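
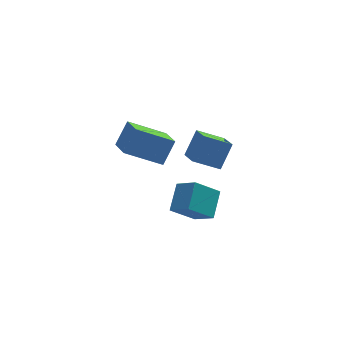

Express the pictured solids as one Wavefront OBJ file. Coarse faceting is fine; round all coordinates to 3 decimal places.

v -0.157 -0.897 -4.215
v -1.367 -0.778 -3.205
v -0.775 0.029 -5.064
v -1.984 0.148 -4.054
v 0.564 0.252 -3.486
v -0.645 0.371 -2.476
v -0.053 1.178 -4.335
v -1.263 1.297 -3.325
v -0.83 1.435 -1.272
v -0.816 0.343 -0.706
v -0.051 2.027 -0.148
v -0.038 0.936 0.418
v 0.458 1.084 -1.978
v 0.471 -0.007 -1.412
v 1.236 1.677 -0.854
v 1.25 0.585 -0.288
v -4.316 -0.349 1.723
v -3.572 0.17 2.764
v -4.318 0.995 1.056
v -3.575 1.513 2.097
v -2.605 -0.833 0.743
v -1.862 -0.315 1.784
v -2.608 0.51 0.076
v -1.864 1.029 1.117
f 2 4 1
f 5 2 1
f 1 4 3
f 3 5 1
f 2 8 4
f 6 2 5
f 6 8 2
f 4 8 3
f 7 5 3
f 3 8 7
f 7 6 5
f 8 6 7
f 10 12 9
f 13 10 9
f 9 12 11
f 11 13 9
f 10 16 12
f 14 10 13
f 14 16 10
f 12 16 11
f 15 13 11
f 11 16 15
f 15 14 13
f 16 14 15
f 18 20 17
f 21 18 17
f 17 20 19
f 19 21 17
f 18 24 20
f 22 18 21
f 22 24 18
f 20 24 19
f 23 21 19
f 19 24 23
f 23 22 21
f 24 22 23



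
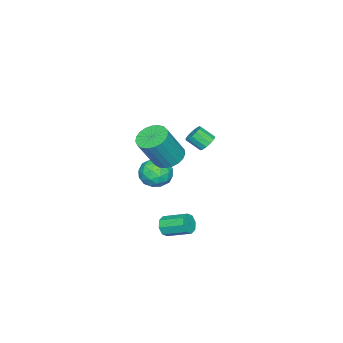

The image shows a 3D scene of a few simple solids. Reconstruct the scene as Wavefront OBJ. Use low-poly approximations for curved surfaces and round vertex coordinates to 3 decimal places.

v -3.675 -0.358 0.019
v -3.129 -0.309 -0.139
v -2.879 -1.034 0.503
v -3.425 -1.082 0.661
v -3.171 -0.106 0.106
v -2.921 -0.831 0.748
v -3.372 0.017 0.324
v -3.122 -0.708 0.966
v -3.67 0.021 0.445
v -3.42 -0.703 1.087
v -3.969 -0.095 0.43
v -3.719 -0.819 1.072
v -4.175 -0.294 0.285
v -3.925 -1.019 0.927
v -4.222 -0.514 0.056
v -3.972 -1.238 0.698
v -4.095 -0.684 -0.185
v -3.845 -1.408 0.457
v -3.835 -0.75 -0.362
v -3.585 -1.475 0.28
v -3.524 -0.692 -0.417
v -3.275 -1.417 0.225
v -3.261 -0.528 -0.334
v -3.011 -1.253 0.308
v 0.438 -0.24 -3.811
v 0.691 -0.416 -3.285
v 0.456 0.864 -2.743
v 0.202 1.04 -3.269
v 1.003 -0.233 -3.581
v 0.767 1.047 -3.039
v 0.983 -0.055 -4.012
v 0.747 1.226 -3.47
v 0.644 0.016 -4.325
v 0.408 1.296 -3.783
v 0.184 -0.064 -4.337
v -0.051 1.216 -3.795
v -0.127 -0.247 -4.041
v -0.363 1.033 -3.499
v -0.107 -0.426 -3.61
v -0.343 0.855 -3.068
v 0.232 -0.496 -3.297
v -0.004 0.784 -2.755
v -0.425 -0.353 -0.667
v 0.077 -0.707 0.039
v -0.537 -1.733 -1.279
v -0.035 -2.087 -0.573
v -0.901 -1.769 -0.418
v -0.832 -0.916 -0.04
v 0.372 -1.524 -1.2
v 0.441 -0.671 -0.822
v 0.569 -1.431 -0.291
v -0.217 -1.582 0.193
v -0.243 -0.858 -1.433
v -1.029 -1.009 -0.949
v -0.164 -0.409 -0.26
v -0.296 -2.031 -0.98
v -0.805 -1.844 -0.889
v -0.51 -2.052 -0.474
v -0.699 -0.531 -0.306
v -0.404 -0.739 0.109
v -0.978 -1.364 -0.16
v -0.056 -1.701 -1.349
v 0.239 -1.909 -0.934
v 0.05 -0.388 -0.766
v 0.345 -0.596 -0.351
v 0.518 -1.076 -1.08
v 0.42 -1.042 -0.039
v 0.355 -1.854 -0.399
v 0.594 -1.523 -0.768
v 0.634 -1.021 -0.545
v -0.042 -1.131 0.245
v -0.108 -1.942 -0.115
v -0.617 -1.755 -0.023
v -0.576 -1.254 0.199
v 0.247 -1.556 0.052
v -0.352 -0.498 -1.125
v -0.418 -1.309 -1.485
v 0.116 -1.186 -1.439
v 0.157 -0.685 -1.217
v -0.815 -0.586 -0.841
v -0.88 -1.398 -1.201
v -1.094 -1.419 -0.695
v -1.054 -0.917 -0.472
v -0.707 -0.884 -1.292
v 0.941 0.334 1.764
v 1.563 -0.069 1.347
v 2.5 -0.436 3.098
v 1.879 -0.034 3.516
v 1.682 0.264 1.353
v 2.619 -0.104 3.104
v 1.673 0.608 1.43
v 2.61 0.241 3.182
v 1.538 0.906 1.565
v 2.475 0.538 3.316
v 1.299 1.104 1.734
v 2.236 0.737 3.486
v 0.999 1.169 1.909
v 1.936 0.802 3.66
v 0.688 1.09 2.058
v 1.626 0.723 3.81
v 0.422 0.88 2.157
v 1.359 0.513 3.908
v 0.245 0.575 2.188
v 1.182 0.208 3.939
v 0.189 0.229 2.145
v 1.126 -0.138 3.897
v 0.262 -0.099 2.037
v 1.2 -0.467 3.788
v 0.454 -0.353 1.882
v 1.391 -0.72 3.633
v 0.729 -0.487 1.706
v 1.667 -0.855 3.457
v 1.041 -0.48 1.54
v 1.979 -0.847 3.291
v 1.336 -0.332 1.413
v 2.274 -0.699 3.165
f 2 1 5
f 2 5 3
f 3 5 6
f 3 6 4
f 5 1 7
f 5 7 6
f 6 7 8
f 6 8 4
f 7 1 9
f 7 9 8
f 8 9 10
f 8 10 4
f 9 1 11
f 9 11 10
f 10 11 12
f 10 12 4
f 11 1 13
f 11 13 12
f 12 13 14
f 12 14 4
f 13 1 15
f 13 15 14
f 14 15 16
f 14 16 4
f 15 1 17
f 15 17 16
f 16 17 18
f 16 18 4
f 17 1 19
f 17 19 18
f 18 19 20
f 18 20 4
f 19 1 21
f 19 21 20
f 20 21 22
f 20 22 4
f 21 1 23
f 21 23 22
f 22 23 24
f 22 24 4
f 23 1 2
f 23 2 24
f 24 2 3
f 24 3 4
f 26 25 29
f 26 29 27
f 27 29 30
f 27 30 28
f 29 25 31
f 29 31 30
f 30 31 32
f 30 32 28
f 31 25 33
f 31 33 32
f 32 33 34
f 32 34 28
f 33 25 35
f 33 35 34
f 34 35 36
f 34 36 28
f 35 25 37
f 35 37 36
f 36 37 38
f 36 38 28
f 37 25 39
f 37 39 38
f 38 39 40
f 38 40 28
f 39 25 41
f 39 41 40
f 40 41 42
f 40 42 28
f 41 25 26
f 41 26 42
f 42 26 27
f 42 27 28
f 43 80 59
f 80 54 83
f 59 83 48
f 80 83 59
f 43 59 55
f 59 48 60
f 55 60 44
f 59 60 55
f 43 55 64
f 55 44 65
f 64 65 50
f 55 65 64
f 43 64 76
f 64 50 79
f 76 79 53
f 64 79 76
f 43 76 80
f 76 53 84
f 80 84 54
f 76 84 80
f 44 60 71
f 60 48 74
f 71 74 52
f 60 74 71
f 48 83 61
f 83 54 82
f 61 82 47
f 83 82 61
f 54 84 81
f 84 53 77
f 81 77 45
f 84 77 81
f 53 79 78
f 79 50 66
f 78 66 49
f 79 66 78
f 50 65 70
f 65 44 67
f 70 67 51
f 65 67 70
f 46 72 58
f 72 52 73
f 58 73 47
f 72 73 58
f 46 58 56
f 58 47 57
f 56 57 45
f 58 57 56
f 46 56 63
f 56 45 62
f 63 62 49
f 56 62 63
f 46 63 68
f 63 49 69
f 68 69 51
f 63 69 68
f 46 68 72
f 68 51 75
f 72 75 52
f 68 75 72
f 47 73 61
f 73 52 74
f 61 74 48
f 73 74 61
f 45 57 81
f 57 47 82
f 81 82 54
f 57 82 81
f 49 62 78
f 62 45 77
f 78 77 53
f 62 77 78
f 51 69 70
f 69 49 66
f 70 66 50
f 69 66 70
f 52 75 71
f 75 51 67
f 71 67 44
f 75 67 71
f 86 85 89
f 86 89 87
f 87 89 90
f 87 90 88
f 89 85 91
f 89 91 90
f 90 91 92
f 90 92 88
f 91 85 93
f 91 93 92
f 92 93 94
f 92 94 88
f 93 85 95
f 93 95 94
f 94 95 96
f 94 96 88
f 95 85 97
f 95 97 96
f 96 97 98
f 96 98 88
f 97 85 99
f 97 99 98
f 98 99 100
f 98 100 88
f 99 85 101
f 99 101 100
f 100 101 102
f 100 102 88
f 101 85 103
f 101 103 102
f 102 103 104
f 102 104 88
f 103 85 105
f 103 105 104
f 104 105 106
f 104 106 88
f 105 85 107
f 105 107 106
f 106 107 108
f 106 108 88
f 107 85 109
f 107 109 108
f 108 109 110
f 108 110 88
f 109 85 111
f 109 111 110
f 110 111 112
f 110 112 88
f 111 85 113
f 111 113 112
f 112 113 114
f 112 114 88
f 113 85 115
f 113 115 114
f 114 115 116
f 114 116 88
f 115 85 86
f 115 86 116
f 116 86 87
f 116 87 88



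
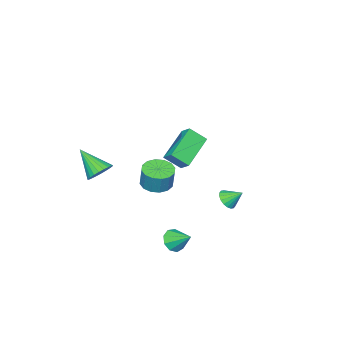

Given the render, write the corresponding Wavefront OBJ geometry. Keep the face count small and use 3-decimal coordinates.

v -3.729 -0.144 -3.756
v -3.44 0.318 -4.146
v -4.051 0.624 -3.084
v -3.716 0.3 -4.257
v -3.994 0.194 -4.27
v -4.22 0.021 -4.18
v -4.349 -0.184 -4.007
v -4.355 -0.382 -3.784
v -4.237 -0.533 -3.555
v -4.018 -0.606 -3.366
v -3.742 -0.588 -3.254
v -3.464 -0.482 -3.242
v -3.238 -0.309 -3.331
v -3.109 -0.104 -3.505
v -3.103 0.094 -3.728
v -3.221 0.244 -3.957
v 2.928 -3.202 0.22
v 3.511 -3.55 -0.184
v 2.952 -4.578 1.44
v 3.671 -3.374 0.012
v 3.718 -3.171 0.239
v 3.644 -2.973 0.464
v 3.462 -2.81 0.651
v 3.198 -2.707 0.773
v 2.894 -2.678 0.811
v 2.594 -2.73 0.758
v 2.346 -2.853 0.624
v 2.186 -3.029 0.428
v 2.139 -3.232 0.2
v 2.213 -3.43 -0.024
v 2.395 -3.593 -0.212
v 2.658 -3.697 -0.334
v 2.963 -3.725 -0.371
v 3.263 -3.673 -0.319
v 0.796 -1.247 -0.755
v 1.598 -0.943 -0.953
v 1.786 -0.649 0.257
v 0.984 -0.953 0.455
v 1.322 -0.584 -0.998
v 1.509 -0.29 0.213
v 0.904 -0.402 -0.977
v 1.092 -0.108 0.234
v 0.458 -0.447 -0.897
v 0.646 -0.153 0.314
v 0.102 -0.706 -0.779
v 0.29 -0.412 0.432
v -0.067 -1.11 -0.655
v 0.12 -0.816 0.556
v -0.006 -1.551 -0.557
v 0.182 -1.257 0.653
v 0.271 -1.91 -0.513
v 0.458 -1.616 0.698
v 0.688 -2.092 -0.534
v 0.876 -1.798 0.677
v 1.134 -2.047 -0.614
v 1.322 -1.753 0.597
v 1.49 -1.788 -0.732
v 1.678 -1.494 0.479
v 1.66 -1.384 -0.856
v 1.847 -1.09 0.355
v 3.019 1.813 -2.764
v 3.502 1.526 -2.298
v 2.981 2.867 -2.076
v 3.741 1.772 -2.661
v 3.642 2.037 -3.073
v 3.252 2.197 -3.34
v 2.753 2.177 -3.338
v 2.378 1.987 -3.067
v 2.304 1.715 -2.655
v 2.564 1.489 -2.294
v 3.038 1.414 -2.153
v 0.591 1.406 3.186
v 0.753 2.043 3.676
v 2.38 1.714 2.192
v 2.543 2.351 2.682
v 1.117 0.709 3.918
v 1.28 1.346 4.408
v 2.907 1.017 2.924
v 3.069 1.654 3.414
f 2 1 4
f 2 4 3
f 4 1 5
f 4 5 3
f 5 1 6
f 5 6 3
f 6 1 7
f 6 7 3
f 7 1 8
f 7 8 3
f 8 1 9
f 8 9 3
f 9 1 10
f 9 10 3
f 10 1 11
f 10 11 3
f 11 1 12
f 11 12 3
f 12 1 13
f 12 13 3
f 13 1 14
f 13 14 3
f 14 1 15
f 14 15 3
f 15 1 16
f 15 16 3
f 16 1 2
f 16 2 3
f 18 17 20
f 18 20 19
f 20 17 21
f 20 21 19
f 21 17 22
f 21 22 19
f 22 17 23
f 22 23 19
f 23 17 24
f 23 24 19
f 24 17 25
f 24 25 19
f 25 17 26
f 25 26 19
f 26 17 27
f 26 27 19
f 27 17 28
f 27 28 19
f 28 17 29
f 28 29 19
f 29 17 30
f 29 30 19
f 30 17 31
f 30 31 19
f 31 17 32
f 31 32 19
f 32 17 33
f 32 33 19
f 33 17 34
f 33 34 19
f 34 17 18
f 34 18 19
f 36 35 39
f 36 39 37
f 37 39 40
f 37 40 38
f 39 35 41
f 39 41 40
f 40 41 42
f 40 42 38
f 41 35 43
f 41 43 42
f 42 43 44
f 42 44 38
f 43 35 45
f 43 45 44
f 44 45 46
f 44 46 38
f 45 35 47
f 45 47 46
f 46 47 48
f 46 48 38
f 47 35 49
f 47 49 48
f 48 49 50
f 48 50 38
f 49 35 51
f 49 51 50
f 50 51 52
f 50 52 38
f 51 35 53
f 51 53 52
f 52 53 54
f 52 54 38
f 53 35 55
f 53 55 54
f 54 55 56
f 54 56 38
f 55 35 57
f 55 57 56
f 56 57 58
f 56 58 38
f 57 35 59
f 57 59 58
f 58 59 60
f 58 60 38
f 59 35 36
f 59 36 60
f 60 36 37
f 60 37 38
f 62 61 64
f 62 64 63
f 64 61 65
f 64 65 63
f 65 61 66
f 65 66 63
f 66 61 67
f 66 67 63
f 67 61 68
f 67 68 63
f 68 61 69
f 68 69 63
f 69 61 70
f 69 70 63
f 70 61 71
f 70 71 63
f 71 61 62
f 71 62 63
f 73 75 72
f 76 73 72
f 72 75 74
f 74 76 72
f 73 79 75
f 77 73 76
f 77 79 73
f 75 79 74
f 78 76 74
f 74 79 78
f 78 77 76
f 79 77 78



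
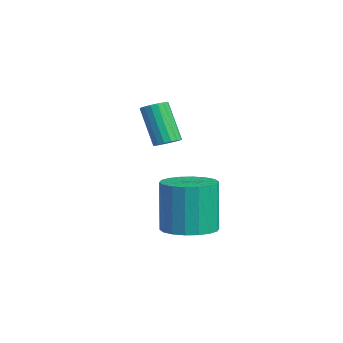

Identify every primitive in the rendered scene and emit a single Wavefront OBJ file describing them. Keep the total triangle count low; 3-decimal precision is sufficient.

v -3.175 -2.153 2.071
v -2.727 -2.405 2.266
v -3.596 -2.7 3.884
v -4.045 -2.447 3.689
v -2.691 -2.153 2.331
v -3.56 -2.447 3.949
v -2.766 -1.901 2.337
v -3.635 -2.195 3.955
v -2.934 -1.706 2.282
v -3.803 -2 3.9
v -3.158 -1.614 2.179
v -4.027 -1.908 3.796
v -3.386 -1.645 2.05
v -4.255 -1.939 3.668
v -3.565 -1.793 1.927
v -4.434 -2.087 3.545
v -3.656 -2.023 1.837
v -4.525 -2.317 3.455
v -3.636 -2.283 1.8
v -4.505 -2.577 3.418
v -3.511 -2.513 1.825
v -4.38 -2.807 3.443
v -3.309 -2.661 1.907
v -4.178 -2.955 3.525
v -3.076 -2.692 2.026
v -3.945 -2.986 3.644
v -2.866 -2.6 2.156
v -3.735 -2.894 3.774
v 0.476 -2.326 -0.696
v 1.147 -3.118 -0.54
v 0.755 -3.027 1.612
v 0.084 -2.234 1.456
v 1.422 -2.741 -0.506
v 1.029 -2.65 1.646
v 1.509 -2.282 -0.51
v 1.116 -2.191 1.643
v 1.391 -1.832 -0.551
v 0.999 -1.74 1.602
v 1.092 -1.479 -0.62
v 0.7 -1.388 1.533
v 0.672 -1.294 -0.704
v 0.279 -1.203 1.448
v 0.212 -1.313 -0.787
v -0.18 -1.222 1.365
v -0.195 -1.533 -0.852
v -0.587 -1.442 1.3
v -0.469 -1.91 -0.886
v -0.862 -1.819 1.266
v -0.556 -2.369 -0.883
v -0.949 -2.278 1.27
v -0.439 -2.82 -0.842
v -0.831 -2.728 1.311
v -0.14 -3.172 -0.773
v -0.532 -3.081 1.38
v 0.281 -3.357 -0.688
v -0.112 -3.266 1.464
v 0.74 -3.338 -0.605
v 0.348 -3.247 1.547
f 2 1 5
f 2 5 3
f 3 5 6
f 3 6 4
f 5 1 7
f 5 7 6
f 6 7 8
f 6 8 4
f 7 1 9
f 7 9 8
f 8 9 10
f 8 10 4
f 9 1 11
f 9 11 10
f 10 11 12
f 10 12 4
f 11 1 13
f 11 13 12
f 12 13 14
f 12 14 4
f 13 1 15
f 13 15 14
f 14 15 16
f 14 16 4
f 15 1 17
f 15 17 16
f 16 17 18
f 16 18 4
f 17 1 19
f 17 19 18
f 18 19 20
f 18 20 4
f 19 1 21
f 19 21 20
f 20 21 22
f 20 22 4
f 21 1 23
f 21 23 22
f 22 23 24
f 22 24 4
f 23 1 25
f 23 25 24
f 24 25 26
f 24 26 4
f 25 1 27
f 25 27 26
f 26 27 28
f 26 28 4
f 27 1 2
f 27 2 28
f 28 2 3
f 28 3 4
f 30 29 33
f 30 33 31
f 31 33 34
f 31 34 32
f 33 29 35
f 33 35 34
f 34 35 36
f 34 36 32
f 35 29 37
f 35 37 36
f 36 37 38
f 36 38 32
f 37 29 39
f 37 39 38
f 38 39 40
f 38 40 32
f 39 29 41
f 39 41 40
f 40 41 42
f 40 42 32
f 41 29 43
f 41 43 42
f 42 43 44
f 42 44 32
f 43 29 45
f 43 45 44
f 44 45 46
f 44 46 32
f 45 29 47
f 45 47 46
f 46 47 48
f 46 48 32
f 47 29 49
f 47 49 48
f 48 49 50
f 48 50 32
f 49 29 51
f 49 51 50
f 50 51 52
f 50 52 32
f 51 29 53
f 51 53 52
f 52 53 54
f 52 54 32
f 53 29 55
f 53 55 54
f 54 55 56
f 54 56 32
f 55 29 57
f 55 57 56
f 56 57 58
f 56 58 32
f 57 29 30
f 57 30 58
f 58 30 31
f 58 31 32



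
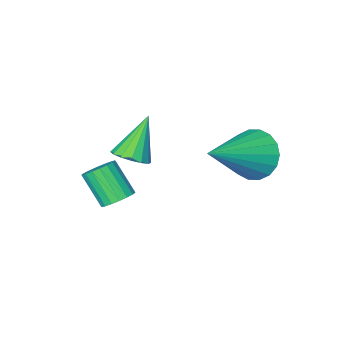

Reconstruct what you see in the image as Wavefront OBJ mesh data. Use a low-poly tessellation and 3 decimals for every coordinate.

v 0.603 1.218 -1.49
v 1.052 0.728 -2.097
v 2.477 1.622 -0.43
v 1.062 1.097 -2.254
v 0.98 1.489 -2.26
v 0.824 1.827 -2.114
v 0.624 2.045 -1.843
v 0.42 2.099 -1.503
v 0.252 1.978 -1.16
v 0.154 1.707 -0.882
v 0.145 1.338 -0.725
v 0.226 0.946 -0.719
v 0.382 0.608 -0.865
v 0.582 0.39 -1.136
v 0.786 0.336 -1.476
v 0.954 0.457 -1.819
v 3.648 -1.339 -3.939
v 4.185 -1.155 -3.885
v 4.369 -1.977 -2.908
v 3.832 -2.161 -2.961
v 4.056 -1 -3.731
v 4.24 -1.822 -2.753
v 3.847 -0.912 -3.617
v 4.031 -1.734 -2.64
v 3.598 -0.909 -3.568
v 3.782 -1.731 -2.59
v 3.359 -0.991 -3.592
v 3.544 -1.813 -2.614
v 3.178 -1.142 -3.684
v 3.362 -1.963 -2.707
v 3.089 -1.332 -3.827
v 3.273 -2.153 -2.85
v 3.111 -1.523 -3.992
v 3.295 -2.345 -3.015
v 3.24 -1.678 -4.147
v 3.424 -2.5 -3.169
v 3.449 -1.766 -4.26
v 3.633 -2.588 -3.283
v 3.698 -1.769 -4.31
v 3.882 -2.591 -3.332
v 3.936 -1.687 -4.286
v 4.121 -2.509 -3.308
v 4.118 -1.537 -4.193
v 4.302 -2.358 -3.216
v 4.207 -1.347 -4.05
v 4.391 -2.168 -3.073
v 2.732 -2.152 -2.925
v 3.284 -2.233 -2.612
v 1.908 -2.468 -1.555
v 3.214 -1.911 -2.58
v 3.014 -1.653 -2.64
v 2.739 -1.529 -2.777
v 2.462 -1.573 -2.954
v 2.258 -1.771 -3.123
v 2.18 -2.071 -3.239
v 2.251 -2.394 -3.271
v 2.45 -2.651 -3.21
v 2.725 -2.775 -3.073
v 3.002 -2.732 -2.896
v 3.207 -2.533 -2.727
f 2 1 4
f 2 4 3
f 4 1 5
f 4 5 3
f 5 1 6
f 5 6 3
f 6 1 7
f 6 7 3
f 7 1 8
f 7 8 3
f 8 1 9
f 8 9 3
f 9 1 10
f 9 10 3
f 10 1 11
f 10 11 3
f 11 1 12
f 11 12 3
f 12 1 13
f 12 13 3
f 13 1 14
f 13 14 3
f 14 1 15
f 14 15 3
f 15 1 16
f 15 16 3
f 16 1 2
f 16 2 3
f 18 17 21
f 18 21 19
f 19 21 22
f 19 22 20
f 21 17 23
f 21 23 22
f 22 23 24
f 22 24 20
f 23 17 25
f 23 25 24
f 24 25 26
f 24 26 20
f 25 17 27
f 25 27 26
f 26 27 28
f 26 28 20
f 27 17 29
f 27 29 28
f 28 29 30
f 28 30 20
f 29 17 31
f 29 31 30
f 30 31 32
f 30 32 20
f 31 17 33
f 31 33 32
f 32 33 34
f 32 34 20
f 33 17 35
f 33 35 34
f 34 35 36
f 34 36 20
f 35 17 37
f 35 37 36
f 36 37 38
f 36 38 20
f 37 17 39
f 37 39 38
f 38 39 40
f 38 40 20
f 39 17 41
f 39 41 40
f 40 41 42
f 40 42 20
f 41 17 43
f 41 43 42
f 42 43 44
f 42 44 20
f 43 17 45
f 43 45 44
f 44 45 46
f 44 46 20
f 45 17 18
f 45 18 46
f 46 18 19
f 46 19 20
f 48 47 50
f 48 50 49
f 50 47 51
f 50 51 49
f 51 47 52
f 51 52 49
f 52 47 53
f 52 53 49
f 53 47 54
f 53 54 49
f 54 47 55
f 54 55 49
f 55 47 56
f 55 56 49
f 56 47 57
f 56 57 49
f 57 47 58
f 57 58 49
f 58 47 59
f 58 59 49
f 59 47 60
f 59 60 49
f 60 47 48
f 60 48 49



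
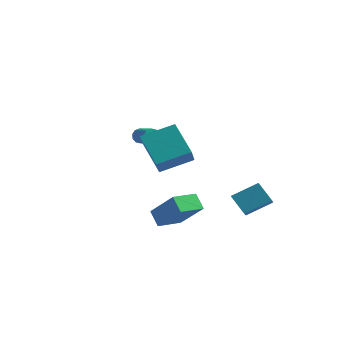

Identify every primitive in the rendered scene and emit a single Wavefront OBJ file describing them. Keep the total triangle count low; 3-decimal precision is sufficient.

v 0.402 -3.068 1.534
v 0.806 -4.015 2.583
v 1.643 -1.836 2.167
v 2.048 -2.783 3.216
v 1.792 -3.837 0.304
v 2.197 -4.784 1.353
v 3.034 -2.605 0.937
v 3.438 -3.552 1.986
v 3.266 2.292 -5.212
v 3.859 1.039 -4.336
v 2.347 2.512 -4.276
v 2.941 1.259 -3.4
v 4.299 3.321 -4.44
v 4.893 2.068 -3.564
v 3.381 3.541 -3.504
v 3.974 2.288 -2.628
v 0.346 -1.639 -4.968
v -0.336 -1.257 -4.266
v 0.853 -0.233 -5.241
v 0.171 0.149 -4.54
v 1.829 -1.869 -3.4
v 1.147 -1.487 -2.699
v 2.336 -0.463 -3.674
v 1.654 -0.081 -2.972
v -3.032 2.094 -0.883
v -2.801 2.231 -1.305
v -1.817 1.823 -0.898
v -2.048 1.686 -0.477
v -2.785 2.468 -1.106
v -1.801 2.059 -0.699
v -2.863 2.561 -0.822
v -1.88 2.153 -0.416
v -3.006 2.476 -0.562
v -2.023 2.068 -0.155
v -3.159 2.245 -0.424
v -2.175 1.837 -0.017
v -3.263 1.957 -0.462
v -2.279 1.549 -0.055
v -3.279 1.721 -0.661
v -2.295 1.312 -0.254
v -3.2 1.627 -0.944
v -2.217 1.219 -0.538
v -3.057 1.712 -1.205
v -2.074 1.304 -0.798
v -2.905 1.943 -1.343
v -1.921 1.535 -0.936
f 2 4 1
f 5 2 1
f 1 4 3
f 3 5 1
f 2 8 4
f 6 2 5
f 6 8 2
f 4 8 3
f 7 5 3
f 3 8 7
f 7 6 5
f 8 6 7
f 10 12 9
f 13 10 9
f 9 12 11
f 11 13 9
f 10 16 12
f 14 10 13
f 14 16 10
f 12 16 11
f 15 13 11
f 11 16 15
f 15 14 13
f 16 14 15
f 18 20 17
f 21 18 17
f 17 20 19
f 19 21 17
f 18 24 20
f 22 18 21
f 22 24 18
f 20 24 19
f 23 21 19
f 19 24 23
f 23 22 21
f 24 22 23
f 26 25 29
f 26 29 27
f 27 29 30
f 27 30 28
f 29 25 31
f 29 31 30
f 30 31 32
f 30 32 28
f 31 25 33
f 31 33 32
f 32 33 34
f 32 34 28
f 33 25 35
f 33 35 34
f 34 35 36
f 34 36 28
f 35 25 37
f 35 37 36
f 36 37 38
f 36 38 28
f 37 25 39
f 37 39 38
f 38 39 40
f 38 40 28
f 39 25 41
f 39 41 40
f 40 41 42
f 40 42 28
f 41 25 43
f 41 43 42
f 42 43 44
f 42 44 28
f 43 25 45
f 43 45 44
f 44 45 46
f 44 46 28
f 45 25 26
f 45 26 46
f 46 26 27
f 46 27 28



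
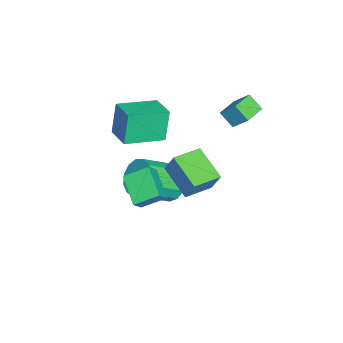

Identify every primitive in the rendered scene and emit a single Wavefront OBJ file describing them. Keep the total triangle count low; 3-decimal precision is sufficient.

v 1.229 0.867 1.586
v 1.492 1.315 2.69
v 0.183 1.832 1.443
v 0.446 2.28 2.547
v 2.374 2 0.853
v 2.637 2.448 1.957
v 1.328 2.965 0.71
v 1.591 3.413 1.814
v 1.087 -0.693 0.418
v 0.79 0.405 1.004
v 2.304 0.031 -0.326
v 2.008 1.13 0.26
v 1.632 -0.91 1.1
v 1.336 0.189 1.686
v 2.85 -0.185 0.356
v 2.553 0.913 0.942
v -4.211 -0.792 -0.777
v -4.688 -0.677 0.892
v -3.095 0.029 -0.516
v -3.572 0.145 1.154
v -3.068 -2.485 -0.334
v -3.545 -2.369 1.336
v -1.952 -1.663 -0.072
v -2.429 -1.548 1.597
v -3.953 3.661 1.168
v -4.259 3.011 1.82
v -3.651 4.402 2.05
v -3.957 3.752 2.701
v -2.883 3.188 1.199
v -3.189 2.538 1.85
v -2.581 3.929 2.08
v -2.887 3.279 2.732
v -1.899 0.592 -2.518
v -1.002 0.999 -2.783
v -0.024 -0.445 -1.686
v -0.921 -0.852 -1.422
v -1.161 1.26 -2.296
v -0.183 -0.183 -1.199
v -1.555 1.31 -1.88
v -0.577 -0.134 -0.784
v -2.058 1.131 -1.667
v -1.08 -0.313 -0.57
v -2.51 0.781 -1.724
v -1.532 -0.663 -0.627
v -2.769 0.371 -2.033
v -1.791 -1.073 -0.937
v -2.751 0.031 -2.496
v -1.773 -1.412 -1.4
v -2.463 -0.131 -2.967
v -1.485 -1.574 -1.87
v -1.995 -0.063 -3.294
v -1.017 -1.507 -2.198
v -1.498 0.212 -3.376
v -0.52 -1.231 -2.279
v -1.127 0.608 -3.185
v -0.149 -0.835 -2.088
f 2 4 1
f 5 2 1
f 1 4 3
f 3 5 1
f 2 8 4
f 6 2 5
f 6 8 2
f 4 8 3
f 7 5 3
f 3 8 7
f 7 6 5
f 8 6 7
f 10 12 9
f 13 10 9
f 9 12 11
f 11 13 9
f 10 16 12
f 14 10 13
f 14 16 10
f 12 16 11
f 15 13 11
f 11 16 15
f 15 14 13
f 16 14 15
f 18 20 17
f 21 18 17
f 17 20 19
f 19 21 17
f 18 24 20
f 22 18 21
f 22 24 18
f 20 24 19
f 23 21 19
f 19 24 23
f 23 22 21
f 24 22 23
f 26 28 25
f 29 26 25
f 25 28 27
f 27 29 25
f 26 32 28
f 30 26 29
f 30 32 26
f 28 32 27
f 31 29 27
f 27 32 31
f 31 30 29
f 32 30 31
f 34 33 37
f 34 37 35
f 35 37 38
f 35 38 36
f 37 33 39
f 37 39 38
f 38 39 40
f 38 40 36
f 39 33 41
f 39 41 40
f 40 41 42
f 40 42 36
f 41 33 43
f 41 43 42
f 42 43 44
f 42 44 36
f 43 33 45
f 43 45 44
f 44 45 46
f 44 46 36
f 45 33 47
f 45 47 46
f 46 47 48
f 46 48 36
f 47 33 49
f 47 49 48
f 48 49 50
f 48 50 36
f 49 33 51
f 49 51 50
f 50 51 52
f 50 52 36
f 51 33 53
f 51 53 52
f 52 53 54
f 52 54 36
f 53 33 55
f 53 55 54
f 54 55 56
f 54 56 36
f 55 33 34
f 55 34 56
f 56 34 35
f 56 35 36



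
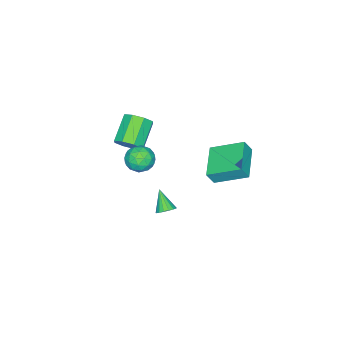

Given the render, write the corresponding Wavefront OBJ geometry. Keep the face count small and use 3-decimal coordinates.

v -0.99 -0.796 1.774
v -0.405 -0.461 1.11
v 0.045 -1.859 2.15
v 0.63 -1.524 1.486
v 0.447 -1.009 2.258
v -0.193 -0.352 2.026
v -0.167 -1.968 1.234
v -0.807 -1.311 1.002
v 0.104 -1.185 0.776
v 0.483 -0.593 1.409
v -0.843 -1.727 1.851
v -0.464 -1.135 2.484
v -0.789 -0.535 1.409
v 0.429 -1.785 1.851
v 0.321 -1.482 2.305
v 0.665 -1.285 1.915
v -0.664 -0.471 1.947
v -0.32 -0.274 1.557
v 0.18 -0.596 2.232
v -0.04 -2.046 1.703
v 0.304 -1.849 1.313
v -1.025 -1.035 1.345
v -0.681 -0.838 0.955
v -0.54 -1.724 1.028
v -0.146 -0.764 0.822
v 0.463 -1.389 1.044
v -0.005 -1.65 0.896
v -0.382 -1.264 0.759
v 0.077 -0.416 1.194
v 0.686 -1.041 1.415
v 0.578 -0.738 1.869
v 0.202 -0.351 1.733
v 0.376 -0.841 0.998
v -1.046 -1.279 1.845
v -0.437 -1.904 2.066
v -0.562 -1.969 1.527
v -0.938 -1.582 1.391
v -0.823 -0.931 2.216
v -0.214 -1.556 2.438
v 0.022 -1.056 2.501
v -0.355 -0.67 2.364
v -0.736 -1.479 2.262
v 0.665 1.233 -1.126
v 1.125 1.398 -0.762
v 0.135 0.387 -0.074
v 0.918 1.596 -0.706
v 0.653 1.711 -0.747
v 0.391 1.717 -0.875
v 0.191 1.612 -1.06
v 0.1 1.42 -1.26
v 0.138 1.185 -1.43
v 0.297 0.962 -1.53
v 0.54 0.8 -1.537
v 0.812 0.738 -1.45
v 1.05 0.789 -1.289
v 1.2 0.942 -1.091
v 1.227 1.162 -0.9
v -2.307 2.642 2.365
v -1.94 2.368 3.197
v -3.049 4.428 3.28
v -2.682 4.155 4.112
v -0.478 3.645 1.888
v -0.111 3.372 2.72
v -1.22 5.432 2.803
v -0.853 5.158 3.635
v -1.157 -2.667 1.29
v -0.682 -3.329 1.717
v -2.208 -3.714 2.817
v -2.683 -3.053 2.39
v -0.614 -2.703 2.031
v -2.139 -3.088 3.132
v -0.864 -2.056 1.911
v -2.389 -2.441 3.011
v -1.286 -1.767 1.427
v -2.811 -2.152 2.527
v -1.632 -2.006 0.863
v -3.158 -2.391 1.963
v -1.701 -2.632 0.548
v -3.226 -3.017 1.649
v -1.451 -3.279 0.669
v -2.976 -3.664 1.769
v -1.029 -3.568 1.153
v -2.554 -3.953 2.253
f 1 38 17
f 38 12 41
f 17 41 6
f 38 41 17
f 1 17 13
f 17 6 18
f 13 18 2
f 17 18 13
f 1 13 22
f 13 2 23
f 22 23 8
f 13 23 22
f 1 22 34
f 22 8 37
f 34 37 11
f 22 37 34
f 1 34 38
f 34 11 42
f 38 42 12
f 34 42 38
f 2 18 29
f 18 6 32
f 29 32 10
f 18 32 29
f 6 41 19
f 41 12 40
f 19 40 5
f 41 40 19
f 12 42 39
f 42 11 35
f 39 35 3
f 42 35 39
f 11 37 36
f 37 8 24
f 36 24 7
f 37 24 36
f 8 23 28
f 23 2 25
f 28 25 9
f 23 25 28
f 4 30 16
f 30 10 31
f 16 31 5
f 30 31 16
f 4 16 14
f 16 5 15
f 14 15 3
f 16 15 14
f 4 14 21
f 14 3 20
f 21 20 7
f 14 20 21
f 4 21 26
f 21 7 27
f 26 27 9
f 21 27 26
f 4 26 30
f 26 9 33
f 30 33 10
f 26 33 30
f 5 31 19
f 31 10 32
f 19 32 6
f 31 32 19
f 3 15 39
f 15 5 40
f 39 40 12
f 15 40 39
f 7 20 36
f 20 3 35
f 36 35 11
f 20 35 36
f 9 27 28
f 27 7 24
f 28 24 8
f 27 24 28
f 10 33 29
f 33 9 25
f 29 25 2
f 33 25 29
f 44 43 46
f 44 46 45
f 46 43 47
f 46 47 45
f 47 43 48
f 47 48 45
f 48 43 49
f 48 49 45
f 49 43 50
f 49 50 45
f 50 43 51
f 50 51 45
f 51 43 52
f 51 52 45
f 52 43 53
f 52 53 45
f 53 43 54
f 53 54 45
f 54 43 55
f 54 55 45
f 55 43 56
f 55 56 45
f 56 43 57
f 56 57 45
f 57 43 44
f 57 44 45
f 59 61 58
f 62 59 58
f 58 61 60
f 60 62 58
f 59 65 61
f 63 59 62
f 63 65 59
f 61 65 60
f 64 62 60
f 60 65 64
f 64 63 62
f 65 63 64
f 67 66 70
f 67 70 68
f 68 70 71
f 68 71 69
f 70 66 72
f 70 72 71
f 71 72 73
f 71 73 69
f 72 66 74
f 72 74 73
f 73 74 75
f 73 75 69
f 74 66 76
f 74 76 75
f 75 76 77
f 75 77 69
f 76 66 78
f 76 78 77
f 77 78 79
f 77 79 69
f 78 66 80
f 78 80 79
f 79 80 81
f 79 81 69
f 80 66 82
f 80 82 81
f 81 82 83
f 81 83 69
f 82 66 67
f 82 67 83
f 83 67 68
f 83 68 69



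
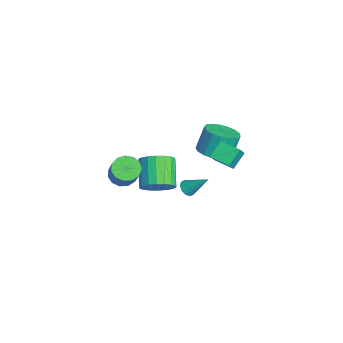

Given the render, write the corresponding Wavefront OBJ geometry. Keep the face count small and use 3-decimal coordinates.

v -1.094 1.997 0.389
v -0.145 2.192 0.536
v -0.457 2.679 1.899
v -1.406 2.483 1.751
v -0.315 2.59 0.355
v -0.627 3.077 1.718
v -0.663 2.852 0.182
v -0.975 3.339 1.544
v -1.11 2.918 0.056
v -1.422 3.405 1.419
v -1.553 2.773 0.006
v -1.865 3.26 1.369
v -1.892 2.45 0.044
v -2.203 2.937 1.407
v -2.047 2.024 0.161
v -2.359 2.51 1.524
v -1.984 1.591 0.33
v -2.296 2.077 1.693
v -1.717 1.251 0.513
v -2.029 1.737 1.875
v -1.308 1.082 0.667
v -1.62 1.568 2.029
v -0.849 1.122 0.757
v -1.161 1.609 2.12
v -0.447 1.363 0.763
v -0.759 1.85 2.126
v -0.193 1.749 0.683
v -0.505 2.236 2.046
v 2.111 1.438 2.447
v 2.649 1.106 3.182
v 1.568 2.074 3.131
v 2.106 1.741 3.866
v 2.854 2.259 2.274
v 3.392 1.926 3.009
v 2.311 2.894 2.958
v 2.849 2.562 3.693
v -2.034 -2.613 -1.551
v -1.651 -3.228 -1.866
v -0.324 -3.202 -0.304
v -0.706 -2.587 0.011
v -1.46 -2.863 -2.034
v -0.133 -2.836 -0.472
v -1.452 -2.418 -2.049
v -0.125 -2.392 -0.486
v -1.628 -2.035 -1.905
v -0.301 -2.009 -0.343
v -1.933 -1.836 -1.65
v -0.606 -1.809 -0.087
v -2.27 -1.883 -1.363
v -0.943 -1.857 0.2
v -2.532 -2.163 -1.135
v -1.205 -2.136 0.427
v -2.635 -2.585 -1.04
v -1.308 -2.559 0.522
v -2.548 -3.016 -1.107
v -1.221 -2.99 0.455
v -2.297 -3.32 -1.315
v -0.97 -3.293 0.247
v -1.963 -3.399 -1.598
v -0.636 -3.372 -0.036
v -0.09 0.461 -1.477
v 0.1 0.757 -1.86
v 0.47 1.439 -0.443
v -0.198 0.858 -1.795
v -0.455 0.808 -1.608
v -0.572 0.625 -1.371
v -0.506 0.379 -1.175
v -0.28 0.165 -1.094
v 0.017 0.063 -1.16
v 0.274 0.114 -1.346
v 0.391 0.297 -1.583
v 0.325 0.542 -1.779
v -3.143 -0.626 -3.846
v -2.676 -1.184 -3.16
v -4.129 -1.011 -2.028
v -4.597 -0.454 -2.714
v -2.546 -0.771 -3.056
v -4 -0.598 -1.925
v -2.535 -0.329 -3.109
v -3.989 -0.156 -1.978
v -2.644 0.054 -3.308
v -4.098 0.227 -2.177
v -2.852 0.302 -3.614
v -4.306 0.475 -2.483
v -3.118 0.366 -3.965
v -4.572 0.539 -2.834
v -3.389 0.234 -4.292
v -4.842 0.407 -3.161
v -3.611 -0.069 -4.532
v -5.064 0.104 -3.4
v -3.74 -0.482 -4.635
v -5.194 -0.309 -3.504
v -3.751 -0.924 -4.582
v -5.205 -0.751 -3.451
v -3.642 -1.307 -4.383
v -5.096 -1.134 -3.252
v -3.434 -1.555 -4.077
v -4.888 -1.382 -2.946
v -3.168 -1.619 -3.726
v -4.622 -1.446 -2.595
v -2.898 -1.487 -3.399
v -4.351 -1.314 -2.268
f 2 1 5
f 2 5 3
f 3 5 6
f 3 6 4
f 5 1 7
f 5 7 6
f 6 7 8
f 6 8 4
f 7 1 9
f 7 9 8
f 8 9 10
f 8 10 4
f 9 1 11
f 9 11 10
f 10 11 12
f 10 12 4
f 11 1 13
f 11 13 12
f 12 13 14
f 12 14 4
f 13 1 15
f 13 15 14
f 14 15 16
f 14 16 4
f 15 1 17
f 15 17 16
f 16 17 18
f 16 18 4
f 17 1 19
f 17 19 18
f 18 19 20
f 18 20 4
f 19 1 21
f 19 21 20
f 20 21 22
f 20 22 4
f 21 1 23
f 21 23 22
f 22 23 24
f 22 24 4
f 23 1 25
f 23 25 24
f 24 25 26
f 24 26 4
f 25 1 27
f 25 27 26
f 26 27 28
f 26 28 4
f 27 1 2
f 27 2 28
f 28 2 3
f 28 3 4
f 30 32 29
f 33 30 29
f 29 32 31
f 31 33 29
f 30 36 32
f 34 30 33
f 34 36 30
f 32 36 31
f 35 33 31
f 31 36 35
f 35 34 33
f 36 34 35
f 38 37 41
f 38 41 39
f 39 41 42
f 39 42 40
f 41 37 43
f 41 43 42
f 42 43 44
f 42 44 40
f 43 37 45
f 43 45 44
f 44 45 46
f 44 46 40
f 45 37 47
f 45 47 46
f 46 47 48
f 46 48 40
f 47 37 49
f 47 49 48
f 48 49 50
f 48 50 40
f 49 37 51
f 49 51 50
f 50 51 52
f 50 52 40
f 51 37 53
f 51 53 52
f 52 53 54
f 52 54 40
f 53 37 55
f 53 55 54
f 54 55 56
f 54 56 40
f 55 37 57
f 55 57 56
f 56 57 58
f 56 58 40
f 57 37 59
f 57 59 58
f 58 59 60
f 58 60 40
f 59 37 38
f 59 38 60
f 60 38 39
f 60 39 40
f 62 61 64
f 62 64 63
f 64 61 65
f 64 65 63
f 65 61 66
f 65 66 63
f 66 61 67
f 66 67 63
f 67 61 68
f 67 68 63
f 68 61 69
f 68 69 63
f 69 61 70
f 69 70 63
f 70 61 71
f 70 71 63
f 71 61 72
f 71 72 63
f 72 61 62
f 72 62 63
f 74 73 77
f 74 77 75
f 75 77 78
f 75 78 76
f 77 73 79
f 77 79 78
f 78 79 80
f 78 80 76
f 79 73 81
f 79 81 80
f 80 81 82
f 80 82 76
f 81 73 83
f 81 83 82
f 82 83 84
f 82 84 76
f 83 73 85
f 83 85 84
f 84 85 86
f 84 86 76
f 85 73 87
f 85 87 86
f 86 87 88
f 86 88 76
f 87 73 89
f 87 89 88
f 88 89 90
f 88 90 76
f 89 73 91
f 89 91 90
f 90 91 92
f 90 92 76
f 91 73 93
f 91 93 92
f 92 93 94
f 92 94 76
f 93 73 95
f 93 95 94
f 94 95 96
f 94 96 76
f 95 73 97
f 95 97 96
f 96 97 98
f 96 98 76
f 97 73 99
f 97 99 98
f 98 99 100
f 98 100 76
f 99 73 101
f 99 101 100
f 100 101 102
f 100 102 76
f 101 73 74
f 101 74 102
f 102 74 75
f 102 75 76



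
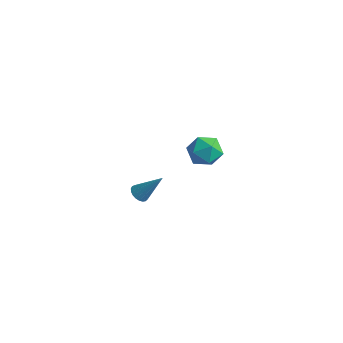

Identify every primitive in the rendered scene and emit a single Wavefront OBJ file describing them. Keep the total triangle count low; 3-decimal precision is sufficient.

v 0.872 3.96 -1.006
v 1.804 4.136 -0.505
v 1.516 2.504 -1.695
v 2.448 2.68 -1.194
v 1.575 2.42 -0.628
v 1.177 3.32 -0.202
v 2.143 3.32 -1.998
v 1.745 4.22 -1.572
v 2.589 3.74 -1.118
v 2.239 3.184 -0.271
v 1.081 3.456 -1.929
v 0.731 2.9 -1.082
v 3.194 -3.894 1.701
v 3.632 -4.172 1.519
v 4.166 -3.266 3.079
v 3.654 -3.972 1.411
v 3.598 -3.758 1.354
v 3.471 -3.567 1.356
v 3.296 -3.433 1.418
v 3.104 -3.379 1.53
v 2.927 -3.414 1.67
v 2.796 -3.532 1.816
v 2.734 -3.712 1.942
v 2.751 -3.924 2.027
v 2.845 -4.131 2.055
v 2.999 -4.296 2.022
v 3.187 -4.393 1.933
v 3.376 -4.403 1.804
v 3.533 -4.325 1.658
f 1 12 6
f 1 6 2
f 1 2 8
f 1 8 11
f 1 11 12
f 2 6 10
f 6 12 5
f 12 11 3
f 11 8 7
f 8 2 9
f 4 10 5
f 4 5 3
f 4 3 7
f 4 7 9
f 4 9 10
f 5 10 6
f 3 5 12
f 7 3 11
f 9 7 8
f 10 9 2
f 14 13 16
f 14 16 15
f 16 13 17
f 16 17 15
f 17 13 18
f 17 18 15
f 18 13 19
f 18 19 15
f 19 13 20
f 19 20 15
f 20 13 21
f 20 21 15
f 21 13 22
f 21 22 15
f 22 13 23
f 22 23 15
f 23 13 24
f 23 24 15
f 24 13 25
f 24 25 15
f 25 13 26
f 25 26 15
f 26 13 27
f 26 27 15
f 27 13 28
f 27 28 15
f 28 13 29
f 28 29 15
f 29 13 14
f 29 14 15



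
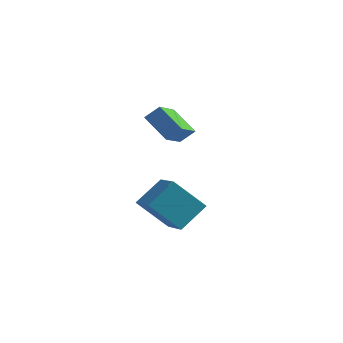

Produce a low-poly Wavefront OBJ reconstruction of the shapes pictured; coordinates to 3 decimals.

v 2.352 -2.169 -2.574
v 0.931 -2.637 -1.058
v 3.064 -0.911 -1.518
v 1.643 -1.379 -0.002
v 3.537 -3.441 -1.858
v 2.116 -3.909 -0.342
v 4.249 -2.183 -0.802
v 2.828 -2.651 0.714
v 0.736 3.067 0.297
v 0.798 1.21 1.296
v -0.62 3.571 1.317
v -0.558 1.713 2.316
v 1.378 3.447 0.964
v 1.44 1.589 1.963
v 0.022 3.95 1.984
v 0.084 2.093 2.983
f 2 4 1
f 5 2 1
f 1 4 3
f 3 5 1
f 2 8 4
f 6 2 5
f 6 8 2
f 4 8 3
f 7 5 3
f 3 8 7
f 7 6 5
f 8 6 7
f 10 12 9
f 13 10 9
f 9 12 11
f 11 13 9
f 10 16 12
f 14 10 13
f 14 16 10
f 12 16 11
f 15 13 11
f 11 16 15
f 15 14 13
f 16 14 15



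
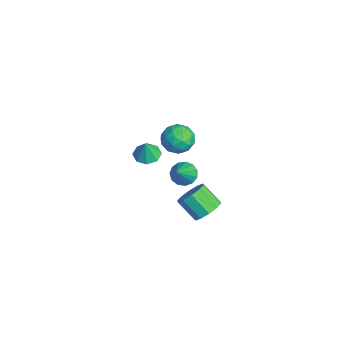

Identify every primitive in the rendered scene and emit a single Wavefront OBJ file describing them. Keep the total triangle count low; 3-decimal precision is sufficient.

v 4.184 -1.379 0.086
v 5.018 -1.505 0.642
v 4.151 -2.367 1.749
v 3.316 -2.241 1.194
v 4.738 -0.98 0.831
v 3.87 -1.843 1.938
v 4.246 -0.608 0.736
v 3.379 -1.47 1.843
v 3.73 -0.53 0.393
v 2.863 -1.392 1.5
v 3.388 -0.776 -0.067
v 2.521 -1.639 1.04
v 3.349 -1.253 -0.469
v 2.482 -2.115 0.638
v 3.63 -1.777 -0.658
v 2.762 -2.64 0.449
v 4.121 -2.15 -0.563
v 3.254 -3.012 0.544
v 4.637 -2.228 -0.22
v 3.77 -3.09 0.887
v 4.979 -1.981 0.24
v 4.112 -2.844 1.347
v -4.885 -0.877 0.192
v -3.863 -0.752 0.743
v -4.097 -2.128 -0.983
v -3.075 -2.003 -0.432
v -3.969 -2.527 0.106
v -4.456 -1.754 0.832
v -3.504 -1.126 -1.072
v -3.991 -0.353 -0.346
v -3.01 -0.906 -0.038
v -3.298 -1.771 0.69
v -4.662 -1.109 -0.93
v -4.95 -1.974 -0.202
v -4.443 -0.705 0.571
v -3.517 -2.175 -0.811
v -4.042 -2.483 -0.495
v -3.442 -2.409 -0.17
v -4.791 -1.294 0.623
v -4.191 -1.22 0.947
v -4.253 -2.263 0.573
v -3.769 -1.66 -1.187
v -3.169 -1.586 -0.863
v -4.518 -0.471 -0.07
v -3.918 -0.397 0.255
v -3.707 -0.617 -0.813
v -3.342 -0.722 0.436
v -2.878 -1.457 -0.255
v -3.13 -0.942 -0.632
v -3.417 -0.487 -0.205
v -3.51 -1.231 0.864
v -3.047 -1.966 0.173
v -3.572 -2.274 0.489
v -3.859 -1.819 0.916
v -3.009 -1.321 0.404
v -4.913 -0.914 -0.413
v -4.45 -1.649 -1.104
v -4.101 -1.061 -1.156
v -4.388 -0.606 -0.729
v -5.082 -1.423 0.015
v -4.618 -2.158 -0.676
v -4.543 -2.393 -0.035
v -4.83 -1.938 0.392
v -4.951 -1.559 -0.644
v 1.181 -2.18 1.095
v 1.809 -2.211 0.507
v 2.579 -2.92 2.625
v 1.827 -1.768 0.704
v 1.641 -1.457 1.025
v 1.308 -1.375 1.368
v 0.935 -1.549 1.624
v 0.641 -1.924 1.713
v 0.518 -2.38 1.605
v 0.606 -2.773 1.335
v 0.876 -2.977 0.989
v 1.243 -2.929 0.677
v 1.591 -2.643 0.497
v -3.22 -3.543 -0.566
v -2.367 -3.735 -0.818
v -2.86 -3.717 0.786
v -2.465 -3.055 -0.705
v -3.006 -2.661 -0.51
v -3.672 -2.784 -0.348
v -4.074 -3.352 -0.314
v -3.976 -4.032 -0.427
v -3.435 -4.426 -0.622
v -2.769 -4.303 -0.784
f 2 1 5
f 2 5 3
f 3 5 6
f 3 6 4
f 5 1 7
f 5 7 6
f 6 7 8
f 6 8 4
f 7 1 9
f 7 9 8
f 8 9 10
f 8 10 4
f 9 1 11
f 9 11 10
f 10 11 12
f 10 12 4
f 11 1 13
f 11 13 12
f 12 13 14
f 12 14 4
f 13 1 15
f 13 15 14
f 14 15 16
f 14 16 4
f 15 1 17
f 15 17 16
f 16 17 18
f 16 18 4
f 17 1 19
f 17 19 18
f 18 19 20
f 18 20 4
f 19 1 21
f 19 21 20
f 20 21 22
f 20 22 4
f 21 1 2
f 21 2 22
f 22 2 3
f 22 3 4
f 23 60 39
f 60 34 63
f 39 63 28
f 60 63 39
f 23 39 35
f 39 28 40
f 35 40 24
f 39 40 35
f 23 35 44
f 35 24 45
f 44 45 30
f 35 45 44
f 23 44 56
f 44 30 59
f 56 59 33
f 44 59 56
f 23 56 60
f 56 33 64
f 60 64 34
f 56 64 60
f 24 40 51
f 40 28 54
f 51 54 32
f 40 54 51
f 28 63 41
f 63 34 62
f 41 62 27
f 63 62 41
f 34 64 61
f 64 33 57
f 61 57 25
f 64 57 61
f 33 59 58
f 59 30 46
f 58 46 29
f 59 46 58
f 30 45 50
f 45 24 47
f 50 47 31
f 45 47 50
f 26 52 38
f 52 32 53
f 38 53 27
f 52 53 38
f 26 38 36
f 38 27 37
f 36 37 25
f 38 37 36
f 26 36 43
f 36 25 42
f 43 42 29
f 36 42 43
f 26 43 48
f 43 29 49
f 48 49 31
f 43 49 48
f 26 48 52
f 48 31 55
f 52 55 32
f 48 55 52
f 27 53 41
f 53 32 54
f 41 54 28
f 53 54 41
f 25 37 61
f 37 27 62
f 61 62 34
f 37 62 61
f 29 42 58
f 42 25 57
f 58 57 33
f 42 57 58
f 31 49 50
f 49 29 46
f 50 46 30
f 49 46 50
f 32 55 51
f 55 31 47
f 51 47 24
f 55 47 51
f 66 65 68
f 66 68 67
f 68 65 69
f 68 69 67
f 69 65 70
f 69 70 67
f 70 65 71
f 70 71 67
f 71 65 72
f 71 72 67
f 72 65 73
f 72 73 67
f 73 65 74
f 73 74 67
f 74 65 75
f 74 75 67
f 75 65 76
f 75 76 67
f 76 65 77
f 76 77 67
f 77 65 66
f 77 66 67
f 79 78 81
f 79 81 80
f 81 78 82
f 81 82 80
f 82 78 83
f 82 83 80
f 83 78 84
f 83 84 80
f 84 78 85
f 84 85 80
f 85 78 86
f 85 86 80
f 86 78 87
f 86 87 80
f 87 78 79
f 87 79 80



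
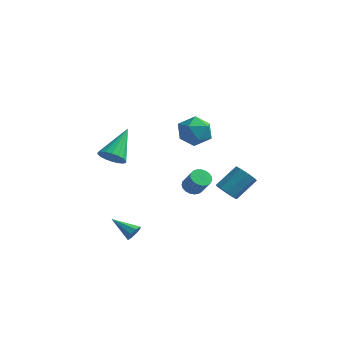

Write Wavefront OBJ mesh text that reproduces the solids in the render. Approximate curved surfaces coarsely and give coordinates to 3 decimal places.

v 2.797 -2.154 0.73
v 3.216 -2.298 0.387
v 3.861 -2.569 1.287
v 3.443 -2.426 1.63
v 3.259 -2.072 0.424
v 3.904 -2.344 1.324
v 3.222 -1.861 0.514
v 3.868 -2.132 1.414
v 3.112 -1.7 0.641
v 3.758 -1.971 1.541
v 2.948 -1.618 0.784
v 3.593 -1.889 1.684
v 2.757 -1.628 0.917
v 3.402 -1.899 1.817
v 2.574 -1.73 1.019
v 3.219 -2.001 1.918
v 2.429 -1.905 1.07
v 3.074 -2.176 1.97
v 2.348 -2.123 1.062
v 2.993 -2.394 1.962
v 2.344 -2.346 0.997
v 2.989 -2.618 1.897
v 2.419 -2.537 0.886
v 3.064 -2.808 1.786
v 2.56 -2.661 0.748
v 3.205 -2.932 1.648
v 2.741 -2.698 0.607
v 3.386 -2.969 1.507
v 2.932 -2.64 0.487
v 3.578 -2.912 1.387
v 3.1 -2.499 0.409
v 3.745 -2.77 1.309
v 1.293 -0.674 3.174
v 2.002 -0.007 3.083
v 2.118 -1.393 4.317
v 2.827 -0.726 4.226
v 1.959 -0.469 4.595
v 1.449 -0.025 3.889
v 2.671 -1.375 3.511
v 2.161 -0.931 2.805
v 2.854 -0.44 3.291
v 2.413 0.12 3.961
v 1.707 -1.52 3.439
v 1.266 -0.96 4.109
v 2.448 1.771 -1.565
v 2.836 1.272 -1.265
v 3.4 2.329 -0.235
v 3.012 2.829 -0.535
v 3.084 1.483 -1.617
v 3.648 2.54 -0.587
v 3.034 1.828 -1.944
v 3.598 2.886 -0.914
v 2.71 2.147 -2.094
v 3.274 3.205 -1.064
v 2.263 2.29 -1.997
v 2.827 3.348 -0.967
v 1.903 2.191 -1.697
v 2.467 3.248 -0.667
v 1.798 1.895 -1.336
v 2.362 2.952 -0.306
v 1.997 1.541 -1.081
v 2.561 2.598 -0.052
v 2.407 1.295 -1.053
v 2.971 2.352 -0.024
v -0.351 -2.474 -3.331
v -0.133 -2.244 -2.906
v -1.629 -2.526 -2.649
v -0.284 -1.974 -3.168
v -0.474 -1.997 -3.526
v -0.592 -2.299 -3.77
v -0.568 -2.704 -3.756
v -0.417 -2.974 -3.494
v -0.227 -2.951 -3.136
v -0.11 -2.649 -2.893
v -2.196 -1.57 1.14
v -1.614 -1.892 1.549
v -2.264 0.03 2.5
v -1.447 -1.691 1.321
v -1.427 -1.466 1.057
v -1.56 -1.262 0.81
v -1.819 -1.118 0.628
v -2.152 -1.064 0.548
v -2.494 -1.11 0.585
v -2.777 -1.248 0.732
v -2.945 -1.448 0.96
v -2.964 -1.673 1.224
v -2.831 -1.878 1.471
v -2.573 -2.021 1.653
v -2.239 -2.075 1.733
v -1.897 -2.029 1.696
f 2 1 5
f 2 5 3
f 3 5 6
f 3 6 4
f 5 1 7
f 5 7 6
f 6 7 8
f 6 8 4
f 7 1 9
f 7 9 8
f 8 9 10
f 8 10 4
f 9 1 11
f 9 11 10
f 10 11 12
f 10 12 4
f 11 1 13
f 11 13 12
f 12 13 14
f 12 14 4
f 13 1 15
f 13 15 14
f 14 15 16
f 14 16 4
f 15 1 17
f 15 17 16
f 16 17 18
f 16 18 4
f 17 1 19
f 17 19 18
f 18 19 20
f 18 20 4
f 19 1 21
f 19 21 20
f 20 21 22
f 20 22 4
f 21 1 23
f 21 23 22
f 22 23 24
f 22 24 4
f 23 1 25
f 23 25 24
f 24 25 26
f 24 26 4
f 25 1 27
f 25 27 26
f 26 27 28
f 26 28 4
f 27 1 29
f 27 29 28
f 28 29 30
f 28 30 4
f 29 1 31
f 29 31 30
f 30 31 32
f 30 32 4
f 31 1 2
f 31 2 32
f 32 2 3
f 32 3 4
f 33 44 38
f 33 38 34
f 33 34 40
f 33 40 43
f 33 43 44
f 34 38 42
f 38 44 37
f 44 43 35
f 43 40 39
f 40 34 41
f 36 42 37
f 36 37 35
f 36 35 39
f 36 39 41
f 36 41 42
f 37 42 38
f 35 37 44
f 39 35 43
f 41 39 40
f 42 41 34
f 46 45 49
f 46 49 47
f 47 49 50
f 47 50 48
f 49 45 51
f 49 51 50
f 50 51 52
f 50 52 48
f 51 45 53
f 51 53 52
f 52 53 54
f 52 54 48
f 53 45 55
f 53 55 54
f 54 55 56
f 54 56 48
f 55 45 57
f 55 57 56
f 56 57 58
f 56 58 48
f 57 45 59
f 57 59 58
f 58 59 60
f 58 60 48
f 59 45 61
f 59 61 60
f 60 61 62
f 60 62 48
f 61 45 63
f 61 63 62
f 62 63 64
f 62 64 48
f 63 45 46
f 63 46 64
f 64 46 47
f 64 47 48
f 66 65 68
f 66 68 67
f 68 65 69
f 68 69 67
f 69 65 70
f 69 70 67
f 70 65 71
f 70 71 67
f 71 65 72
f 71 72 67
f 72 65 73
f 72 73 67
f 73 65 74
f 73 74 67
f 74 65 66
f 74 66 67
f 76 75 78
f 76 78 77
f 78 75 79
f 78 79 77
f 79 75 80
f 79 80 77
f 80 75 81
f 80 81 77
f 81 75 82
f 81 82 77
f 82 75 83
f 82 83 77
f 83 75 84
f 83 84 77
f 84 75 85
f 84 85 77
f 85 75 86
f 85 86 77
f 86 75 87
f 86 87 77
f 87 75 88
f 87 88 77
f 88 75 89
f 88 89 77
f 89 75 90
f 89 90 77
f 90 75 76
f 90 76 77



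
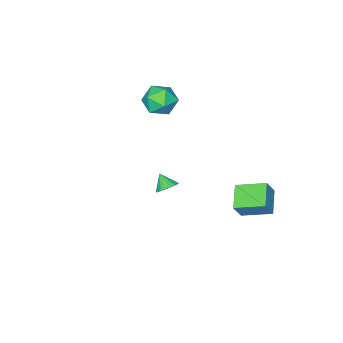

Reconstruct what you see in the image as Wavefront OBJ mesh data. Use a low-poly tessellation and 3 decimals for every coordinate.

v 3.944 3.952 1.744
v 4.346 3.54 1.364
v 3.896 3.228 2.476
v 4.549 3.697 1.532
v 4.633 3.904 1.743
v 4.579 4.121 1.954
v 4.4 4.304 2.123
v 4.131 4.418 2.217
v 3.825 4.439 2.218
v 3.542 4.363 2.125
v 3.339 4.206 1.956
v 3.256 3.999 1.745
v 3.309 3.782 1.535
v 3.488 3.599 1.365
v 3.757 3.486 1.271
v 4.064 3.464 1.27
v -2.584 -2.59 1.675
v -1.386 -2.504 1.809
v -2.394 -4.476 1.191
v -1.196 -4.39 1.325
v -1.918 -4.324 2.292
v -2.036 -3.158 2.591
v -1.744 -3.822 0.409
v -1.862 -2.656 0.708
v -0.866 -3.265 1.026
v -0.974 -3.575 2.19
v -2.806 -3.405 0.81
v -2.914 -3.715 1.974
v -1.946 3.688 -4.634
v -3.077 2.593 -3.916
v -3.053 5.211 -4.054
v -4.184 4.117 -3.336
v -1.256 3.743 -3.464
v -2.387 2.649 -2.746
v -2.363 5.267 -2.884
v -3.494 4.172 -2.166
f 2 1 4
f 2 4 3
f 4 1 5
f 4 5 3
f 5 1 6
f 5 6 3
f 6 1 7
f 6 7 3
f 7 1 8
f 7 8 3
f 8 1 9
f 8 9 3
f 9 1 10
f 9 10 3
f 10 1 11
f 10 11 3
f 11 1 12
f 11 12 3
f 12 1 13
f 12 13 3
f 13 1 14
f 13 14 3
f 14 1 15
f 14 15 3
f 15 1 16
f 15 16 3
f 16 1 2
f 16 2 3
f 17 28 22
f 17 22 18
f 17 18 24
f 17 24 27
f 17 27 28
f 18 22 26
f 22 28 21
f 28 27 19
f 27 24 23
f 24 18 25
f 20 26 21
f 20 21 19
f 20 19 23
f 20 23 25
f 20 25 26
f 21 26 22
f 19 21 28
f 23 19 27
f 25 23 24
f 26 25 18
f 30 32 29
f 33 30 29
f 29 32 31
f 31 33 29
f 30 36 32
f 34 30 33
f 34 36 30
f 32 36 31
f 35 33 31
f 31 36 35
f 35 34 33
f 36 34 35



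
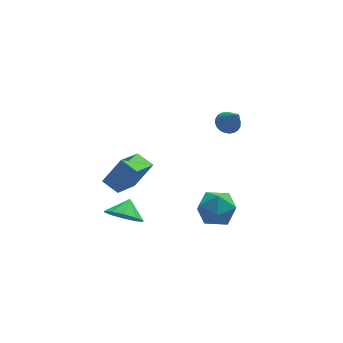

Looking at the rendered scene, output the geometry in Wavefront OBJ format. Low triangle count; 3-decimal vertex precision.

v -3.313 -2.448 -1.585
v -2.466 -3.016 -1.558
v -2.867 -1.752 -0.955
v -2.414 -2.612 -2.04
v -2.706 -2.146 -2.348
v -3.23 -1.796 -2.365
v -3.785 -1.694 -2.084
v -4.16 -1.881 -1.613
v -4.211 -2.284 -1.131
v -3.919 -2.75 -0.823
v -3.396 -3.101 -0.806
v -2.841 -3.202 -1.087
v 0.957 -1.32 -1.564
v 2.052 -1.566 -1.637
v 0.568 -2.734 -2.643
v 1.663 -2.98 -2.716
v 1.118 -3.125 -1.743
v 1.358 -2.251 -1.076
v 1.262 -2.049 -3.204
v 1.502 -1.175 -2.537
v 2.241 -2.017 -2.651
v 2.152 -2.682 -1.748
v 0.468 -1.618 -2.532
v 0.379 -2.283 -1.629
v -3.322 -0.975 -1.09
v -3.953 -0.255 -0.711
v -2.225 0.512 -2.088
v -2.856 1.232 -1.708
v -2.344 -0.812 0.228
v -2.975 -0.092 0.608
v -1.247 0.675 -0.769
v -1.878 1.395 -0.39
v 3.398 4.317 -1.339
v 3.904 4.762 -1.148
v 3.722 3.343 0.079
v 3.687 4.871 -1.024
v 3.426 4.897 -0.947
v 3.161 4.833 -0.929
v 2.932 4.692 -0.974
v 2.774 4.493 -1.075
v 2.711 4.268 -1.215
v 2.752 4.05 -1.375
v 2.892 3.872 -1.529
v 3.109 3.763 -1.653
v 3.37 3.738 -1.73
v 3.635 3.801 -1.748
v 3.864 3.943 -1.703
v 4.022 4.141 -1.602
v 4.085 4.367 -1.462
v 4.044 4.585 -1.302
f 2 1 4
f 2 4 3
f 4 1 5
f 4 5 3
f 5 1 6
f 5 6 3
f 6 1 7
f 6 7 3
f 7 1 8
f 7 8 3
f 8 1 9
f 8 9 3
f 9 1 10
f 9 10 3
f 10 1 11
f 10 11 3
f 11 1 12
f 11 12 3
f 12 1 2
f 12 2 3
f 13 24 18
f 13 18 14
f 13 14 20
f 13 20 23
f 13 23 24
f 14 18 22
f 18 24 17
f 24 23 15
f 23 20 19
f 20 14 21
f 16 22 17
f 16 17 15
f 16 15 19
f 16 19 21
f 16 21 22
f 17 22 18
f 15 17 24
f 19 15 23
f 21 19 20
f 22 21 14
f 26 28 25
f 29 26 25
f 25 28 27
f 27 29 25
f 26 32 28
f 30 26 29
f 30 32 26
f 28 32 27
f 31 29 27
f 27 32 31
f 31 30 29
f 32 30 31
f 34 33 36
f 34 36 35
f 36 33 37
f 36 37 35
f 37 33 38
f 37 38 35
f 38 33 39
f 38 39 35
f 39 33 40
f 39 40 35
f 40 33 41
f 40 41 35
f 41 33 42
f 41 42 35
f 42 33 43
f 42 43 35
f 43 33 44
f 43 44 35
f 44 33 45
f 44 45 35
f 45 33 46
f 45 46 35
f 46 33 47
f 46 47 35
f 47 33 48
f 47 48 35
f 48 33 49
f 48 49 35
f 49 33 50
f 49 50 35
f 50 33 34
f 50 34 35



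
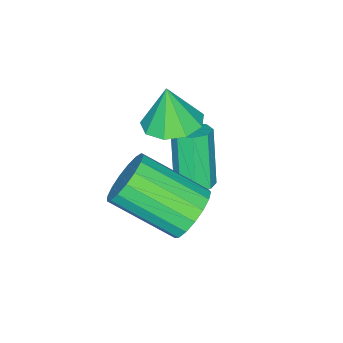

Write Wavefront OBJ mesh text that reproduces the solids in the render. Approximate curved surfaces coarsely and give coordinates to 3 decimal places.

v 3.024 4.342 -3.3
v 3.549 4.778 -2.845
v 4.081 3.094 -1.845
v 3.556 2.658 -2.3
v 3.214 4.793 -2.642
v 3.746 3.109 -1.642
v 2.835 4.705 -2.589
v 3.367 3.02 -1.589
v 2.499 4.533 -2.7
v 3.031 2.849 -1.699
v 2.284 4.318 -2.947
v 2.816 2.634 -1.947
v 2.238 4.108 -3.276
v 2.77 2.424 -2.276
v 2.373 3.952 -3.61
v 2.905 2.268 -2.61
v 2.656 3.886 -3.873
v 3.188 2.201 -2.873
v 3.024 3.923 -4.005
v 3.556 2.239 -3.005
v 3.392 4.057 -3.975
v 3.924 2.373 -2.975
v 3.675 4.256 -3.791
v 4.207 2.572 -2.791
v 3.81 4.475 -3.494
v 4.342 2.791 -2.494
v 3.764 4.663 -3.153
v 4.296 2.979 -2.153
v 1.371 2.568 -1.89
v 1.801 1.855 -1.998
v 1.329 2.352 -0.63
v 2.164 2.292 -1.911
v 2.156 2.858 -1.814
v 1.78 3.289 -1.753
v 1.213 3.382 -1.756
v 0.72 3.095 -1.822
v 0.532 2.561 -1.92
v 0.736 2.031 -2.004
v 1.237 1.752 -2.035
v 1.14 3.133 -4.529
v 1.673 3.032 -4.39
v 1.153 2.566 -2.731
v 0.62 2.667 -2.871
v 1.558 3.437 -4.313
v 1.037 2.972 -2.654
v 1.197 3.664 -4.362
v 0.676 3.199 -2.704
v 0.804 3.58 -4.51
v 0.283 3.114 -2.851
v 0.607 3.234 -4.669
v 0.087 2.768 -3.01
v 0.723 2.828 -4.746
v 0.202 2.363 -3.087
v 1.084 2.601 -4.696
v 0.563 2.136 -3.038
v 1.477 2.686 -4.549
v 0.956 2.22 -2.89
f 2 1 5
f 2 5 3
f 3 5 6
f 3 6 4
f 5 1 7
f 5 7 6
f 6 7 8
f 6 8 4
f 7 1 9
f 7 9 8
f 8 9 10
f 8 10 4
f 9 1 11
f 9 11 10
f 10 11 12
f 10 12 4
f 11 1 13
f 11 13 12
f 12 13 14
f 12 14 4
f 13 1 15
f 13 15 14
f 14 15 16
f 14 16 4
f 15 1 17
f 15 17 16
f 16 17 18
f 16 18 4
f 17 1 19
f 17 19 18
f 18 19 20
f 18 20 4
f 19 1 21
f 19 21 20
f 20 21 22
f 20 22 4
f 21 1 23
f 21 23 22
f 22 23 24
f 22 24 4
f 23 1 25
f 23 25 24
f 24 25 26
f 24 26 4
f 25 1 27
f 25 27 26
f 26 27 28
f 26 28 4
f 27 1 2
f 27 2 28
f 28 2 3
f 28 3 4
f 30 29 32
f 30 32 31
f 32 29 33
f 32 33 31
f 33 29 34
f 33 34 31
f 34 29 35
f 34 35 31
f 35 29 36
f 35 36 31
f 36 29 37
f 36 37 31
f 37 29 38
f 37 38 31
f 38 29 39
f 38 39 31
f 39 29 30
f 39 30 31
f 41 40 44
f 41 44 42
f 42 44 45
f 42 45 43
f 44 40 46
f 44 46 45
f 45 46 47
f 45 47 43
f 46 40 48
f 46 48 47
f 47 48 49
f 47 49 43
f 48 40 50
f 48 50 49
f 49 50 51
f 49 51 43
f 50 40 52
f 50 52 51
f 51 52 53
f 51 53 43
f 52 40 54
f 52 54 53
f 53 54 55
f 53 55 43
f 54 40 56
f 54 56 55
f 55 56 57
f 55 57 43
f 56 40 41
f 56 41 57
f 57 41 42
f 57 42 43



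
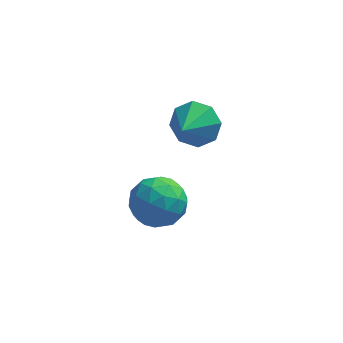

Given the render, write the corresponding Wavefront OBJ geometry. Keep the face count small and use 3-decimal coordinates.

v 0.304 2.413 2.626
v 0.928 2.729 3.448
v -0.164 1.127 3.474
v 0.163 3.038 3.495
v -0.52 2.981 3.032
v -0.72 2.591 2.331
v -0.32 2.097 1.803
v 0.445 1.788 1.756
v 1.127 1.845 2.219
v 1.328 2.235 2.92
v -1.232 -1.164 2.566
v -0.16 -1.419 2.15
v -1.58 -3.021 2.81
v -0.508 -3.276 2.394
v -0.623 -2.745 3.438
v -0.408 -1.597 3.288
v -1.332 -2.843 1.672
v -1.117 -1.695 1.522
v -0.222 -2.457 1.598
v 0.216 -2.396 2.689
v -1.956 -2.044 2.271
v -1.518 -1.983 3.362
v -0.665 -1.128 2.337
v -1.075 -3.312 2.623
v -1.142 -2.999 3.237
v -0.512 -3.149 2.993
v -0.811 -1.233 3.005
v -0.181 -1.383 2.761
v -0.453 -2.162 3.518
v -1.559 -3.057 2.199
v -0.929 -3.207 1.955
v -1.228 -1.291 1.967
v -0.598 -1.441 1.723
v -1.287 -2.278 1.442
v -0.072 -1.889 1.768
v -0.277 -2.98 1.911
v -0.761 -2.726 1.487
v -0.634 -2.051 1.398
v 0.186 -1.853 2.409
v -0.019 -2.945 2.552
v -0.087 -2.632 3.166
v 0.04 -1.957 3.078
v 0.149 -2.463 2.084
v -1.721 -1.495 2.408
v -1.926 -2.587 2.551
v -1.78 -2.483 1.882
v -1.653 -1.808 1.794
v -1.463 -1.46 3.049
v -1.668 -2.551 3.192
v -1.106 -2.389 3.562
v -0.979 -1.714 3.473
v -1.889 -1.977 2.876
f 2 1 4
f 2 4 3
f 4 1 5
f 4 5 3
f 5 1 6
f 5 6 3
f 6 1 7
f 6 7 3
f 7 1 8
f 7 8 3
f 8 1 9
f 8 9 3
f 9 1 10
f 9 10 3
f 10 1 2
f 10 2 3
f 11 48 27
f 48 22 51
f 27 51 16
f 48 51 27
f 11 27 23
f 27 16 28
f 23 28 12
f 27 28 23
f 11 23 32
f 23 12 33
f 32 33 18
f 23 33 32
f 11 32 44
f 32 18 47
f 44 47 21
f 32 47 44
f 11 44 48
f 44 21 52
f 48 52 22
f 44 52 48
f 12 28 39
f 28 16 42
f 39 42 20
f 28 42 39
f 16 51 29
f 51 22 50
f 29 50 15
f 51 50 29
f 22 52 49
f 52 21 45
f 49 45 13
f 52 45 49
f 21 47 46
f 47 18 34
f 46 34 17
f 47 34 46
f 18 33 38
f 33 12 35
f 38 35 19
f 33 35 38
f 14 40 26
f 40 20 41
f 26 41 15
f 40 41 26
f 14 26 24
f 26 15 25
f 24 25 13
f 26 25 24
f 14 24 31
f 24 13 30
f 31 30 17
f 24 30 31
f 14 31 36
f 31 17 37
f 36 37 19
f 31 37 36
f 14 36 40
f 36 19 43
f 40 43 20
f 36 43 40
f 15 41 29
f 41 20 42
f 29 42 16
f 41 42 29
f 13 25 49
f 25 15 50
f 49 50 22
f 25 50 49
f 17 30 46
f 30 13 45
f 46 45 21
f 30 45 46
f 19 37 38
f 37 17 34
f 38 34 18
f 37 34 38
f 20 43 39
f 43 19 35
f 39 35 12
f 43 35 39



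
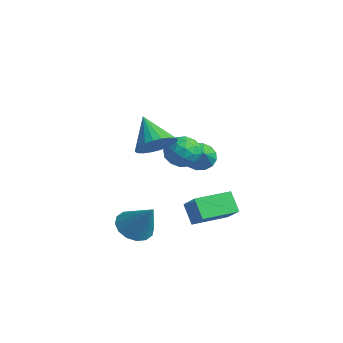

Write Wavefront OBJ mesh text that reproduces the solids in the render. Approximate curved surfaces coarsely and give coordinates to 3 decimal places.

v 4.287 -1.234 3.052
v 5.003 -0.933 3.788
v 2.873 -1.186 4.408
v 4.876 -0.563 3.643
v 4.659 -0.295 3.407
v 4.386 -0.17 3.118
v 4.097 -0.207 2.818
v 3.838 -0.4 2.554
v 3.647 -0.72 2.366
v 3.553 -1.118 2.282
v 3.571 -1.534 2.316
v 3.698 -1.904 2.461
v 3.915 -2.172 2.697
v 4.189 -2.297 2.986
v 4.477 -2.26 3.286
v 4.737 -2.067 3.55
v 4.928 -1.747 3.738
v 5.021 -1.349 3.822
v 2.539 -1.511 -3.108
v 3.358 -1.839 -3.677
v 3.821 -1.149 -1.472
v 3.327 -1.304 -3.771
v 3.084 -0.825 -3.687
v 2.696 -0.529 -3.448
v 2.265 -0.497 -3.118
v 1.908 -0.736 -2.785
v 1.72 -1.182 -2.539
v 1.751 -1.717 -2.445
v 1.993 -2.196 -2.53
v 2.382 -2.492 -2.769
v 2.812 -2.524 -3.099
v 3.17 -2.285 -3.431
v 0.229 3.436 -0.458
v 0.565 3.045 -1.184
v 1.451 3.044 0.318
v 0.716 3.479 -1.202
v 0.736 3.903 -1.021
v 0.621 4.201 -0.689
v 0.401 4.294 -0.296
v 0.134 4.157 0.054
v -0.107 3.827 0.267
v -0.258 3.392 0.286
v -0.278 2.969 0.105
v -0.163 2.671 -0.227
v 0.057 2.578 -0.621
v 0.324 2.715 -0.971
v 1.837 1.61 -2.719
v 3.057 1.538 -1.75
v 1.916 3.628 -2.668
v 3.136 3.556 -1.699
v 2.664 1.604 -3.761
v 3.884 1.532 -2.792
v 2.743 3.622 -3.71
v 3.963 3.55 -2.741
v 3.321 1.052 1.208
v 4.042 1.402 1.805
v 3.218 -0.282 2.115
v 3.939 0.068 2.712
v 3.041 0.506 2.703
v 3.105 1.33 2.143
v 4.155 -0.21 1.777
v 4.219 0.614 1.217
v 4.557 0.622 2.156
v 3.869 1.064 2.729
v 3.391 0.056 1.191
v 2.703 0.498 1.764
v 3.691 1.344 1.427
v 3.569 -0.224 2.493
v 3.042 0.033 2.488
v 3.465 0.239 2.839
v 3.14 1.302 1.626
v 3.563 1.508 1.976
v 2.975 0.981 2.504
v 3.697 -0.388 1.944
v 4.12 -0.182 2.294
v 3.795 0.881 1.081
v 4.218 1.087 1.432
v 4.285 0.139 1.416
v 4.417 1.091 1.984
v 4.357 0.307 2.517
v 4.484 0.144 1.968
v 4.521 0.628 1.638
v 4.013 1.351 2.321
v 3.952 0.567 2.854
v 3.424 0.825 2.849
v 3.462 1.309 2.519
v 4.315 0.893 2.527
v 3.308 0.553 1.066
v 3.247 -0.231 1.599
v 3.798 -0.189 1.401
v 3.836 0.295 1.071
v 2.903 0.813 1.403
v 2.843 0.029 1.936
v 2.739 0.492 2.282
v 2.776 0.976 1.952
v 2.945 0.227 1.393
f 2 1 4
f 2 4 3
f 4 1 5
f 4 5 3
f 5 1 6
f 5 6 3
f 6 1 7
f 6 7 3
f 7 1 8
f 7 8 3
f 8 1 9
f 8 9 3
f 9 1 10
f 9 10 3
f 10 1 11
f 10 11 3
f 11 1 12
f 11 12 3
f 12 1 13
f 12 13 3
f 13 1 14
f 13 14 3
f 14 1 15
f 14 15 3
f 15 1 16
f 15 16 3
f 16 1 17
f 16 17 3
f 17 1 18
f 17 18 3
f 18 1 2
f 18 2 3
f 20 19 22
f 20 22 21
f 22 19 23
f 22 23 21
f 23 19 24
f 23 24 21
f 24 19 25
f 24 25 21
f 25 19 26
f 25 26 21
f 26 19 27
f 26 27 21
f 27 19 28
f 27 28 21
f 28 19 29
f 28 29 21
f 29 19 30
f 29 30 21
f 30 19 31
f 30 31 21
f 31 19 32
f 31 32 21
f 32 19 20
f 32 20 21
f 34 33 36
f 34 36 35
f 36 33 37
f 36 37 35
f 37 33 38
f 37 38 35
f 38 33 39
f 38 39 35
f 39 33 40
f 39 40 35
f 40 33 41
f 40 41 35
f 41 33 42
f 41 42 35
f 42 33 43
f 42 43 35
f 43 33 44
f 43 44 35
f 44 33 45
f 44 45 35
f 45 33 46
f 45 46 35
f 46 33 34
f 46 34 35
f 48 50 47
f 51 48 47
f 47 50 49
f 49 51 47
f 48 54 50
f 52 48 51
f 52 54 48
f 50 54 49
f 53 51 49
f 49 54 53
f 53 52 51
f 54 52 53
f 55 92 71
f 92 66 95
f 71 95 60
f 92 95 71
f 55 71 67
f 71 60 72
f 67 72 56
f 71 72 67
f 55 67 76
f 67 56 77
f 76 77 62
f 67 77 76
f 55 76 88
f 76 62 91
f 88 91 65
f 76 91 88
f 55 88 92
f 88 65 96
f 92 96 66
f 88 96 92
f 56 72 83
f 72 60 86
f 83 86 64
f 72 86 83
f 60 95 73
f 95 66 94
f 73 94 59
f 95 94 73
f 66 96 93
f 96 65 89
f 93 89 57
f 96 89 93
f 65 91 90
f 91 62 78
f 90 78 61
f 91 78 90
f 62 77 82
f 77 56 79
f 82 79 63
f 77 79 82
f 58 84 70
f 84 64 85
f 70 85 59
f 84 85 70
f 58 70 68
f 70 59 69
f 68 69 57
f 70 69 68
f 58 68 75
f 68 57 74
f 75 74 61
f 68 74 75
f 58 75 80
f 75 61 81
f 80 81 63
f 75 81 80
f 58 80 84
f 80 63 87
f 84 87 64
f 80 87 84
f 59 85 73
f 85 64 86
f 73 86 60
f 85 86 73
f 57 69 93
f 69 59 94
f 93 94 66
f 69 94 93
f 61 74 90
f 74 57 89
f 90 89 65
f 74 89 90
f 63 81 82
f 81 61 78
f 82 78 62
f 81 78 82
f 64 87 83
f 87 63 79
f 83 79 56
f 87 79 83



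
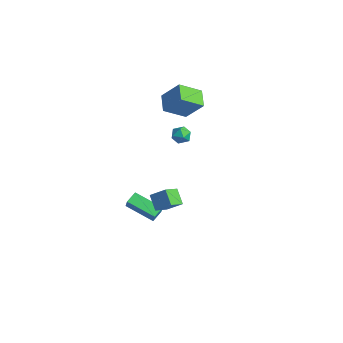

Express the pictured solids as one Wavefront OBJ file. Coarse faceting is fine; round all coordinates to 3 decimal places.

v -2.741 -2.747 -3.918
v -2.996 -1.978 -3.602
v -1.093 -1.91 -4.626
v -1.347 -1.141 -4.31
v -2.333 -2.919 -3.17
v -2.587 -2.15 -2.854
v -0.684 -2.082 -3.878
v -0.939 -1.313 -3.562
v -2.515 1.527 2.455
v -2.913 0.148 3.366
v -3.541 2.143 2.938
v -3.939 0.764 3.849
v -1.541 2.116 3.771
v -1.939 0.737 4.682
v -2.567 2.732 4.254
v -2.965 1.353 5.165
v -0.983 0.264 3.069
v -0.687 0.449 2.494
v -0.693 -0.769 2.886
v -0.397 -0.584 2.311
v -0.134 -0.396 2.901
v -0.313 0.243 3.014
v -1.067 -0.563 2.366
v -1.246 0.076 2.479
v -0.739 -0.062 2.06
v -0.162 0.041 2.39
v -1.218 -0.361 2.99
v -0.641 -0.258 3.32
v 2.399 -4.208 -0.101
v 1.577 -4.005 0.602
v 2.19 -3.25 -0.621
v 1.369 -3.047 0.081
v 3.151 -3.653 0.619
v 2.33 -3.45 1.321
v 2.943 -2.695 0.098
v 2.121 -2.492 0.801
f 2 4 1
f 5 2 1
f 1 4 3
f 3 5 1
f 2 8 4
f 6 2 5
f 6 8 2
f 4 8 3
f 7 5 3
f 3 8 7
f 7 6 5
f 8 6 7
f 10 12 9
f 13 10 9
f 9 12 11
f 11 13 9
f 10 16 12
f 14 10 13
f 14 16 10
f 12 16 11
f 15 13 11
f 11 16 15
f 15 14 13
f 16 14 15
f 17 28 22
f 17 22 18
f 17 18 24
f 17 24 27
f 17 27 28
f 18 22 26
f 22 28 21
f 28 27 19
f 27 24 23
f 24 18 25
f 20 26 21
f 20 21 19
f 20 19 23
f 20 23 25
f 20 25 26
f 21 26 22
f 19 21 28
f 23 19 27
f 25 23 24
f 26 25 18
f 30 32 29
f 33 30 29
f 29 32 31
f 31 33 29
f 30 36 32
f 34 30 33
f 34 36 30
f 32 36 31
f 35 33 31
f 31 36 35
f 35 34 33
f 36 34 35



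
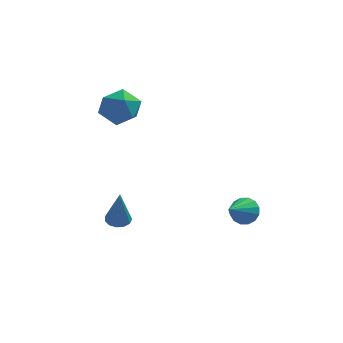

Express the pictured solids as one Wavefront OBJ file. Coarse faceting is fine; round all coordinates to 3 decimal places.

v -4.295 0.113 2.469
v -3.622 -0.13 3.055
v -3.778 -0.87 1.465
v -3.105 -1.113 2.051
v -3.984 -1.333 2.24
v -4.303 -0.725 2.86
v -3.097 -0.275 1.66
v -3.416 0.333 2.28
v -2.881 -0.37 2.555
v -3.429 -1.024 2.913
v -3.971 0.024 1.607
v -4.519 -0.63 1.965
v -3.306 -3.716 -1.969
v -2.803 -3.639 -1.994
v -3.154 -4.184 -0.331
v -2.919 -3.39 -1.912
v -3.158 -3.243 -1.848
v -3.444 -3.247 -1.822
v -3.686 -3.4 -1.843
v -3.808 -3.653 -1.904
v -3.771 -3.926 -1.986
v -3.586 -4.132 -2.062
v -3.312 -4.206 -2.108
v -3.036 -4.125 -2.111
v -2.847 -3.913 -2.068
v 1.215 -1.459 -2.608
v 1.611 -1.331 -2.109
v 0.685 -2.461 -1.932
v 1.336 -1.147 -2.051
v 1.028 -1.046 -2.142
v 0.77 -1.056 -2.358
v 0.632 -1.173 -2.641
v 0.649 -1.367 -2.915
v 0.819 -1.586 -3.107
v 1.094 -1.771 -3.165
v 1.402 -1.871 -3.074
v 1.659 -1.862 -2.858
v 1.798 -1.744 -2.575
v 1.78 -1.55 -2.3
f 1 12 6
f 1 6 2
f 1 2 8
f 1 8 11
f 1 11 12
f 2 6 10
f 6 12 5
f 12 11 3
f 11 8 7
f 8 2 9
f 4 10 5
f 4 5 3
f 4 3 7
f 4 7 9
f 4 9 10
f 5 10 6
f 3 5 12
f 7 3 11
f 9 7 8
f 10 9 2
f 14 13 16
f 14 16 15
f 16 13 17
f 16 17 15
f 17 13 18
f 17 18 15
f 18 13 19
f 18 19 15
f 19 13 20
f 19 20 15
f 20 13 21
f 20 21 15
f 21 13 22
f 21 22 15
f 22 13 23
f 22 23 15
f 23 13 24
f 23 24 15
f 24 13 25
f 24 25 15
f 25 13 14
f 25 14 15
f 27 26 29
f 27 29 28
f 29 26 30
f 29 30 28
f 30 26 31
f 30 31 28
f 31 26 32
f 31 32 28
f 32 26 33
f 32 33 28
f 33 26 34
f 33 34 28
f 34 26 35
f 34 35 28
f 35 26 36
f 35 36 28
f 36 26 37
f 36 37 28
f 37 26 38
f 37 38 28
f 38 26 39
f 38 39 28
f 39 26 27
f 39 27 28

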